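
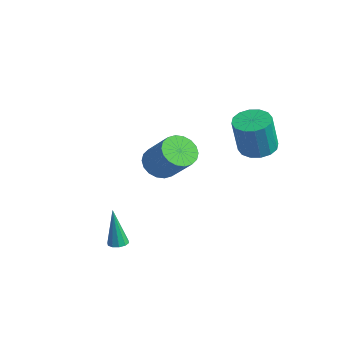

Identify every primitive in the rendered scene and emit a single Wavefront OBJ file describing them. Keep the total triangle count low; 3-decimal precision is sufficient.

v -0.74 -2.053 -4.288
v -0.412 -1.682 -4.223
v -1.04 -2.147 -2.232
v -0.692 -1.556 -4.258
v -0.99 -1.621 -4.305
v -1.194 -1.85 -4.345
v -1.224 -2.157 -4.363
v -1.069 -2.424 -4.353
v -0.789 -2.55 -4.318
v -0.49 -2.486 -4.271
v -0.287 -2.256 -4.231
v -0.257 -1.949 -4.213
v -3.877 1.989 -1.946
v -3.177 1.822 -2.582
v -1.763 2.065 -1.09
v -2.463 2.231 -0.454
v -3.227 2.246 -2.604
v -1.813 2.488 -1.112
v -3.405 2.618 -2.496
v -1.991 2.861 -1.004
v -3.677 2.867 -2.279
v -2.263 3.109 -0.787
v -3.988 2.941 -1.996
v -2.574 3.184 -0.504
v -4.278 2.826 -1.703
v -2.863 3.069 -0.211
v -4.488 2.546 -1.458
v -3.073 2.789 0.034
v -4.577 2.155 -1.31
v -3.163 2.398 0.182
v -4.527 1.732 -1.288
v -3.113 1.974 0.204
v -4.349 1.359 -1.396
v -2.935 1.602 0.096
v -4.077 1.111 -1.613
v -2.663 1.353 -0.121
v -3.766 1.036 -1.896
v -2.352 1.279 -0.404
v -3.477 1.151 -2.189
v -2.062 1.394 -0.697
v -3.267 1.431 -2.434
v -1.852 1.674 -0.942
v 1.089 4.172 1.059
v 1.589 3.434 0.828
v 1.771 2.951 2.771
v 1.271 3.688 3.001
v 1.906 3.785 0.886
v 2.088 3.302 2.829
v 2.004 4.239 0.99
v 2.186 3.756 2.932
v 1.857 4.676 1.112
v 2.039 4.192 3.055
v 1.504 4.977 1.22
v 1.686 4.493 3.163
v 1.04 5.062 1.285
v 1.222 4.579 3.227
v 0.589 4.909 1.289
v 0.771 4.426 3.232
v 0.272 4.558 1.231
v 0.454 4.075 3.174
v 0.174 4.104 1.128
v 0.356 3.621 3.07
v 0.321 3.668 1.005
v 0.503 3.184 2.948
v 0.674 3.367 0.897
v 0.856 2.883 2.84
v 1.138 3.281 0.833
v 1.32 2.798 2.775
f 2 1 4
f 2 4 3
f 4 1 5
f 4 5 3
f 5 1 6
f 5 6 3
f 6 1 7
f 6 7 3
f 7 1 8
f 7 8 3
f 8 1 9
f 8 9 3
f 9 1 10
f 9 10 3
f 10 1 11
f 10 11 3
f 11 1 12
f 11 12 3
f 12 1 2
f 12 2 3
f 14 13 17
f 14 17 15
f 15 17 18
f 15 18 16
f 17 13 19
f 17 19 18
f 18 19 20
f 18 20 16
f 19 13 21
f 19 21 20
f 20 21 22
f 20 22 16
f 21 13 23
f 21 23 22
f 22 23 24
f 22 24 16
f 23 13 25
f 23 25 24
f 24 25 26
f 24 26 16
f 25 13 27
f 25 27 26
f 26 27 28
f 26 28 16
f 27 13 29
f 27 29 28
f 28 29 30
f 28 30 16
f 29 13 31
f 29 31 30
f 30 31 32
f 30 32 16
f 31 13 33
f 31 33 32
f 32 33 34
f 32 34 16
f 33 13 35
f 33 35 34
f 34 35 36
f 34 36 16
f 35 13 37
f 35 37 36
f 36 37 38
f 36 38 16
f 37 13 39
f 37 39 38
f 38 39 40
f 38 40 16
f 39 13 41
f 39 41 40
f 40 41 42
f 40 42 16
f 41 13 14
f 41 14 42
f 42 14 15
f 42 15 16
f 44 43 47
f 44 47 45
f 45 47 48
f 45 48 46
f 47 43 49
f 47 49 48
f 48 49 50
f 48 50 46
f 49 43 51
f 49 51 50
f 50 51 52
f 50 52 46
f 51 43 53
f 51 53 52
f 52 53 54
f 52 54 46
f 53 43 55
f 53 55 54
f 54 55 56
f 54 56 46
f 55 43 57
f 55 57 56
f 56 57 58
f 56 58 46
f 57 43 59
f 57 59 58
f 58 59 60
f 58 60 46
f 59 43 61
f 59 61 60
f 60 61 62
f 60 62 46
f 61 43 63
f 61 63 62
f 62 63 64
f 62 64 46
f 63 43 65
f 63 65 64
f 64 65 66
f 64 66 46
f 65 43 67
f 65 67 66
f 66 67 68
f 66 68 46
f 67 43 44
f 67 44 68
f 68 44 45
f 68 45 46



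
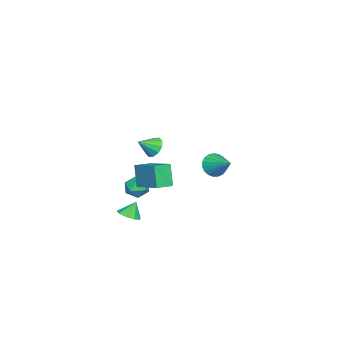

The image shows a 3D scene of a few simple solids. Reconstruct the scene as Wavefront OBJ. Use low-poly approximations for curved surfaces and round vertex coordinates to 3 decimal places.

v 1.284 -2.672 -3.121
v 1.829 -2.184 -2.607
v 2.411 -3.456 -3.573
v 2.956 -2.968 -3.059
v 2.367 -3.524 -2.683
v 1.67 -3.04 -2.403
v 2.57 -2.6 -3.777
v 1.873 -2.116 -3.497
v 2.624 -2.14 -3.013
v 2.498 -2.711 -2.337
v 1.742 -2.929 -3.843
v 1.616 -3.5 -3.167
v 4.124 -2.653 -4.495
v 4.88 -2.557 -4.253
v 3.756 -2.307 -3.485
v 4.696 -2.094 -4.479
v 4.244 -1.893 -4.713
v 3.736 -2.048 -4.845
v 3.409 -2.486 -4.813
v 3.418 -3.002 -4.633
v 3.756 -3.356 -4.388
v 4.267 -3.38 -4.194
v 4.711 -3.065 -4.14
v 1.118 -2.034 0.065
v 1.524 -2.25 -0.614
v 1.882 -2.826 0.775
v 1.757 -1.846 -0.414
v 1.745 -1.515 -0.031
v 1.494 -1.381 0.389
v 1.099 -1.497 0.684
v 0.712 -1.818 0.744
v 0.479 -2.221 0.544
v 0.49 -2.553 0.161
v 0.741 -2.687 -0.258
v 1.136 -2.571 -0.554
v 4.122 -2.121 -1.953
v 3.574 -2.457 -0.401
v 3.199 -1.406 -2.124
v 2.651 -1.742 -0.572
v 5.269 -0.458 -1.188
v 4.721 -0.794 0.364
v 4.346 0.257 -1.359
v 3.798 -0.079 0.193
v -4.413 0.24 -3.83
v -3.882 -0.434 -3.378
v -3.407 1.62 -2.95
v -3.67 -0.373 -3.716
v -3.587 -0.206 -4.074
v -3.646 0.038 -4.389
v -3.838 0.318 -4.608
v -4.13 0.584 -4.692
v -4.47 0.79 -4.627
v -4.8 0.902 -4.424
v -5.064 0.899 -4.118
v -5.214 0.782 -3.763
v -5.227 0.572 -3.419
v -5.098 0.304 -3.146
v -4.851 0.025 -2.991
v -4.528 -0.216 -2.982
v -4.185 -0.379 -3.118
f 1 12 6
f 1 6 2
f 1 2 8
f 1 8 11
f 1 11 12
f 2 6 10
f 6 12 5
f 12 11 3
f 11 8 7
f 8 2 9
f 4 10 5
f 4 5 3
f 4 3 7
f 4 7 9
f 4 9 10
f 5 10 6
f 3 5 12
f 7 3 11
f 9 7 8
f 10 9 2
f 14 13 16
f 14 16 15
f 16 13 17
f 16 17 15
f 17 13 18
f 17 18 15
f 18 13 19
f 18 19 15
f 19 13 20
f 19 20 15
f 20 13 21
f 20 21 15
f 21 13 22
f 21 22 15
f 22 13 23
f 22 23 15
f 23 13 14
f 23 14 15
f 25 24 27
f 25 27 26
f 27 24 28
f 27 28 26
f 28 24 29
f 28 29 26
f 29 24 30
f 29 30 26
f 30 24 31
f 30 31 26
f 31 24 32
f 31 32 26
f 32 24 33
f 32 33 26
f 33 24 34
f 33 34 26
f 34 24 35
f 34 35 26
f 35 24 25
f 35 25 26
f 37 39 36
f 40 37 36
f 36 39 38
f 38 40 36
f 37 43 39
f 41 37 40
f 41 43 37
f 39 43 38
f 42 40 38
f 38 43 42
f 42 41 40
f 43 41 42
f 45 44 47
f 45 47 46
f 47 44 48
f 47 48 46
f 48 44 49
f 48 49 46
f 49 44 50
f 49 50 46
f 50 44 51
f 50 51 46
f 51 44 52
f 51 52 46
f 52 44 53
f 52 53 46
f 53 44 54
f 53 54 46
f 54 44 55
f 54 55 46
f 55 44 56
f 55 56 46
f 56 44 57
f 56 57 46
f 57 44 58
f 57 58 46
f 58 44 59
f 58 59 46
f 59 44 60
f 59 60 46
f 60 44 45
f 60 45 46



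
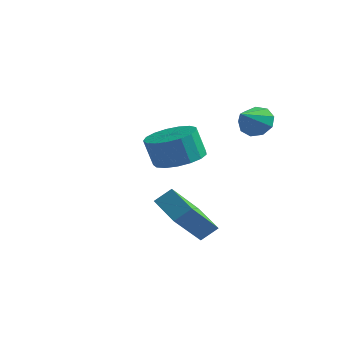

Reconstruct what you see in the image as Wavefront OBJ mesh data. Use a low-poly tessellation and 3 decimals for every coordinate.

v 0.023 -0.738 -2.004
v 0.029 -2.244 -0.614
v 0.419 -0.258 -1.485
v 0.424 -1.765 -0.095
v 1.236 -1.195 -2.505
v 1.241 -2.702 -1.115
v 1.631 -0.716 -1.986
v 1.637 -2.222 -0.596
v 0.7 2.75 1.955
v 1.312 2.984 2.254
v 0.8 1.63 2.625
v 0.927 3.116 2.532
v 0.436 3.077 2.54
v 0.069 2.885 2.274
v -0.003 2.63 1.858
v 0.254 2.432 1.488
v 0.72 2.382 1.336
v 1.176 2.505 1.474
v 1.41 2.743 1.836
v -2.316 2.22 -0.373
v -1.431 1.705 -0.255
v -1.72 1.486 0.952
v -2.604 2 0.833
v -1.313 2.17 -0.142
v -1.602 1.951 1.064
v -1.425 2.647 -0.082
v -1.713 2.427 1.124
v -1.74 3.025 -0.089
v -2.029 2.806 1.118
v -2.188 3.219 -0.161
v -2.476 3 1.046
v -2.664 3.184 -0.281
v -2.953 2.965 0.925
v -3.061 2.928 -0.423
v -3.35 2.709 0.784
v -3.287 2.51 -0.553
v -3.576 2.291 0.653
v -3.291 2.025 -0.642
v -3.58 1.806 0.565
v -3.071 1.585 -0.67
v -3.36 1.366 0.537
v -2.678 1.29 -0.629
v -2.967 1.071 0.578
v -2.202 1.208 -0.53
v -2.491 0.989 0.677
v -1.752 1.358 -0.395
v -2.041 1.138 0.812
f 2 4 1
f 5 2 1
f 1 4 3
f 3 5 1
f 2 8 4
f 6 2 5
f 6 8 2
f 4 8 3
f 7 5 3
f 3 8 7
f 7 6 5
f 8 6 7
f 10 9 12
f 10 12 11
f 12 9 13
f 12 13 11
f 13 9 14
f 13 14 11
f 14 9 15
f 14 15 11
f 15 9 16
f 15 16 11
f 16 9 17
f 16 17 11
f 17 9 18
f 17 18 11
f 18 9 19
f 18 19 11
f 19 9 10
f 19 10 11
f 21 20 24
f 21 24 22
f 22 24 25
f 22 25 23
f 24 20 26
f 24 26 25
f 25 26 27
f 25 27 23
f 26 20 28
f 26 28 27
f 27 28 29
f 27 29 23
f 28 20 30
f 28 30 29
f 29 30 31
f 29 31 23
f 30 20 32
f 30 32 31
f 31 32 33
f 31 33 23
f 32 20 34
f 32 34 33
f 33 34 35
f 33 35 23
f 34 20 36
f 34 36 35
f 35 36 37
f 35 37 23
f 36 20 38
f 36 38 37
f 37 38 39
f 37 39 23
f 38 20 40
f 38 40 39
f 39 40 41
f 39 41 23
f 40 20 42
f 40 42 41
f 41 42 43
f 41 43 23
f 42 20 44
f 42 44 43
f 43 44 45
f 43 45 23
f 44 20 46
f 44 46 45
f 45 46 47
f 45 47 23
f 46 20 21
f 46 21 47
f 47 21 22
f 47 22 23



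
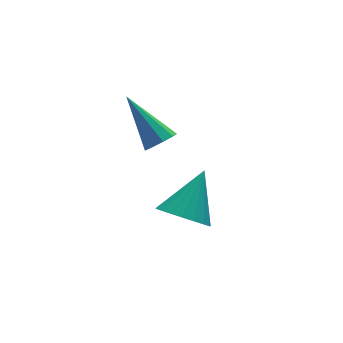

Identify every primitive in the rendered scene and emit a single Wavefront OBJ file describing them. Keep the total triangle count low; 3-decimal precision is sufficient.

v 3.169 -0.643 -2.521
v 3.938 -0.831 -3.064
v 4.311 0.203 -1.199
v 3.827 -0.471 -3.199
v 3.603 -0.142 -3.216
v 3.303 0.101 -3.112
v 2.981 0.216 -2.907
v 2.691 0.182 -2.635
v 2.484 0.005 -2.343
v 2.395 -0.283 -2.082
v 2.44 -0.634 -1.896
v 2.611 -0.986 -1.819
v 2.879 -1.279 -1.863
v 3.197 -1.462 -2.021
v 3.51 -1.503 -2.265
v 3.764 -1.395 -2.553
v 3.916 -1.157 -2.836
v 2.768 0.221 0.8
v 3.064 -0.084 1.237
v 2.212 1.659 2.18
v 3.321 0.189 1.055
v 3.319 0.478 0.753
v 3.059 0.646 0.474
v 2.663 0.615 0.346
v 2.316 0.4 0.431
v 2.18 0.1 0.688
v 2.32 -0.143 0.998
v 2.669 -0.216 1.214
f 2 1 4
f 2 4 3
f 4 1 5
f 4 5 3
f 5 1 6
f 5 6 3
f 6 1 7
f 6 7 3
f 7 1 8
f 7 8 3
f 8 1 9
f 8 9 3
f 9 1 10
f 9 10 3
f 10 1 11
f 10 11 3
f 11 1 12
f 11 12 3
f 12 1 13
f 12 13 3
f 13 1 14
f 13 14 3
f 14 1 15
f 14 15 3
f 15 1 16
f 15 16 3
f 16 1 17
f 16 17 3
f 17 1 2
f 17 2 3
f 19 18 21
f 19 21 20
f 21 18 22
f 21 22 20
f 22 18 23
f 22 23 20
f 23 18 24
f 23 24 20
f 24 18 25
f 24 25 20
f 25 18 26
f 25 26 20
f 26 18 27
f 26 27 20
f 27 18 28
f 27 28 20
f 28 18 19
f 28 19 20



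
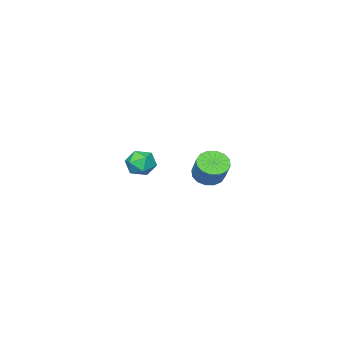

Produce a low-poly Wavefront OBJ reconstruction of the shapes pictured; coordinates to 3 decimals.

v -3.073 -3.242 -3.657
v -2.594 -3.778 -3.482
v -2.168 -3.075 -2.489
v -2.647 -2.538 -2.663
v -2.404 -3.551 -3.725
v -1.978 -2.847 -2.732
v -2.394 -3.241 -3.949
v -1.967 -2.537 -2.956
v -2.565 -2.931 -4.095
v -2.138 -2.227 -3.102
v -2.872 -2.704 -4.124
v -2.446 -2 -3.13
v -3.234 -2.622 -4.027
v -2.807 -1.918 -3.034
v -3.552 -2.705 -3.831
v -3.126 -2.002 -2.838
v -3.742 -2.933 -3.588
v -3.316 -2.229 -2.595
v -3.753 -3.243 -3.364
v -3.326 -2.539 -2.371
v -3.582 -3.553 -3.218
v -3.155 -2.849 -2.225
v -3.274 -3.78 -3.19
v -2.848 -3.076 -2.196
v -2.913 -3.862 -3.286
v -2.486 -3.158 -2.293
v 2.66 -1.123 -0.341
v 3.151 -1.561 -0.594
v 1.889 -1.579 -1.046
v 2.38 -2.017 -1.299
v 2.145 -2.095 -0.64
v 2.621 -1.813 -0.204
v 2.419 -1.327 -1.436
v 2.895 -1.045 -1
v 3.002 -1.686 -1.271
v 2.832 -2.161 -0.779
v 2.208 -0.979 -0.861
v 2.038 -1.454 -0.369
f 2 1 5
f 2 5 3
f 3 5 6
f 3 6 4
f 5 1 7
f 5 7 6
f 6 7 8
f 6 8 4
f 7 1 9
f 7 9 8
f 8 9 10
f 8 10 4
f 9 1 11
f 9 11 10
f 10 11 12
f 10 12 4
f 11 1 13
f 11 13 12
f 12 13 14
f 12 14 4
f 13 1 15
f 13 15 14
f 14 15 16
f 14 16 4
f 15 1 17
f 15 17 16
f 16 17 18
f 16 18 4
f 17 1 19
f 17 19 18
f 18 19 20
f 18 20 4
f 19 1 21
f 19 21 20
f 20 21 22
f 20 22 4
f 21 1 23
f 21 23 22
f 22 23 24
f 22 24 4
f 23 1 25
f 23 25 24
f 24 25 26
f 24 26 4
f 25 1 2
f 25 2 26
f 26 2 3
f 26 3 4
f 27 38 32
f 27 32 28
f 27 28 34
f 27 34 37
f 27 37 38
f 28 32 36
f 32 38 31
f 38 37 29
f 37 34 33
f 34 28 35
f 30 36 31
f 30 31 29
f 30 29 33
f 30 33 35
f 30 35 36
f 31 36 32
f 29 31 38
f 33 29 37
f 35 33 34
f 36 35 28



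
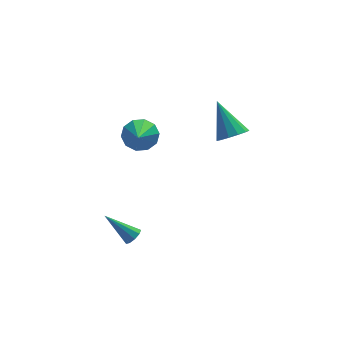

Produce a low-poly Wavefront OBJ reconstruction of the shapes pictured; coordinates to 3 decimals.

v -0.225 4.329 0.53
v 0.099 4.805 1.273
v -0.675 2.671 1.79
v -0.469 4.919 1.22
v -0.943 4.807 0.904
v -1.143 4.513 0.445
v -0.993 4.148 0.018
v -0.549 3.852 -0.213
v 0.018 3.739 -0.16
v 0.492 3.85 0.157
v 0.693 4.145 0.616
v 0.542 4.51 1.042
v 3.98 2.658 1.067
v 4.783 2.937 1.056
v 3.52 4.042 2.633
v 4.541 3.209 0.745
v 4.121 3.306 0.536
v 3.657 3.197 0.495
v 3.295 2.917 0.637
v 3.15 2.555 0.915
v 3.27 2.225 1.241
v 3.614 2.033 1.512
v 4.075 2.039 1.642
v 4.506 2.242 1.59
v 4.77 2.577 1.371
v -1.949 -2.173 -1.031
v -1.572 -2.103 -0.695
v -3.131 -1.507 0.151
v -1.61 -1.818 -0.893
v -1.806 -1.7 -1.156
v -2.069 -1.803 -1.36
v -2.276 -2.079 -1.411
v -2.33 -2.4 -1.284
v -2.205 -2.614 -1.039
v -1.961 -2.622 -0.79
v -1.711 -2.42 -0.654
f 2 1 4
f 2 4 3
f 4 1 5
f 4 5 3
f 5 1 6
f 5 6 3
f 6 1 7
f 6 7 3
f 7 1 8
f 7 8 3
f 8 1 9
f 8 9 3
f 9 1 10
f 9 10 3
f 10 1 11
f 10 11 3
f 11 1 12
f 11 12 3
f 12 1 2
f 12 2 3
f 14 13 16
f 14 16 15
f 16 13 17
f 16 17 15
f 17 13 18
f 17 18 15
f 18 13 19
f 18 19 15
f 19 13 20
f 19 20 15
f 20 13 21
f 20 21 15
f 21 13 22
f 21 22 15
f 22 13 23
f 22 23 15
f 23 13 24
f 23 24 15
f 24 13 25
f 24 25 15
f 25 13 14
f 25 14 15
f 27 26 29
f 27 29 28
f 29 26 30
f 29 30 28
f 30 26 31
f 30 31 28
f 31 26 32
f 31 32 28
f 32 26 33
f 32 33 28
f 33 26 34
f 33 34 28
f 34 26 35
f 34 35 28
f 35 26 36
f 35 36 28
f 36 26 27
f 36 27 28



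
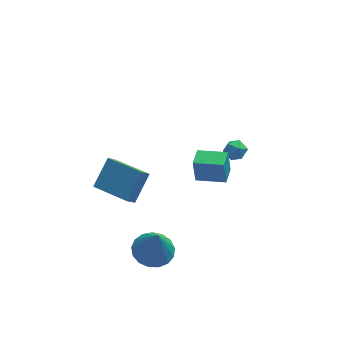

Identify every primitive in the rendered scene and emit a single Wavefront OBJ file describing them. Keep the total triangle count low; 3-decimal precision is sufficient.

v 2.944 3.209 -3.565
v 3.441 2.911 -3.184
v 2.919 2.309 -4.236
v 3.416 2.011 -3.855
v 2.78 2.099 -3.59
v 2.796 2.655 -3.175
v 3.564 2.565 -4.245
v 3.58 3.121 -3.83
v 3.824 2.513 -3.604
v 3.34 2.224 -3.199
v 3.02 2.996 -4.221
v 2.536 2.707 -3.816
v -2.942 -2.527 -1.607
v -2.105 -1.497 -0.42
v -4.494 -1.091 -1.759
v -3.658 -0.061 -0.572
v -2.542 -2.159 -2.208
v -1.706 -1.129 -1.021
v -4.095 -0.723 -2.36
v -3.258 0.307 -1.173
v -1.815 -3.509 -4.877
v -0.837 -3.94 -5.093
v -1.625 -4.011 -3.023
v -0.731 -3.444 -4.97
v -0.872 -2.963 -4.825
v -1.23 -2.607 -4.692
v -1.722 -2.458 -4.602
v -2.235 -2.55 -4.574
v -2.651 -2.861 -4.616
v -2.876 -3.32 -4.717
v -2.858 -3.823 -4.856
v -2.601 -4.254 -4.999
v -2.163 -4.514 -5.114
v -1.646 -4.544 -5.175
v -1.167 -4.336 -5.167
v 0.166 -4.199 1.648
v 0.052 -4.066 2.926
v 0.51 -3.23 1.579
v 0.395 -3.098 2.857
v 1.565 -4.682 1.823
v 1.45 -4.55 3.101
v 1.908 -3.714 1.754
v 1.794 -3.581 3.032
f 1 12 6
f 1 6 2
f 1 2 8
f 1 8 11
f 1 11 12
f 2 6 10
f 6 12 5
f 12 11 3
f 11 8 7
f 8 2 9
f 4 10 5
f 4 5 3
f 4 3 7
f 4 7 9
f 4 9 10
f 5 10 6
f 3 5 12
f 7 3 11
f 9 7 8
f 10 9 2
f 14 16 13
f 17 14 13
f 13 16 15
f 15 17 13
f 14 20 16
f 18 14 17
f 18 20 14
f 16 20 15
f 19 17 15
f 15 20 19
f 19 18 17
f 20 18 19
f 22 21 24
f 22 24 23
f 24 21 25
f 24 25 23
f 25 21 26
f 25 26 23
f 26 21 27
f 26 27 23
f 27 21 28
f 27 28 23
f 28 21 29
f 28 29 23
f 29 21 30
f 29 30 23
f 30 21 31
f 30 31 23
f 31 21 32
f 31 32 23
f 32 21 33
f 32 33 23
f 33 21 34
f 33 34 23
f 34 21 35
f 34 35 23
f 35 21 22
f 35 22 23
f 37 39 36
f 40 37 36
f 36 39 38
f 38 40 36
f 37 43 39
f 41 37 40
f 41 43 37
f 39 43 38
f 42 40 38
f 38 43 42
f 42 41 40
f 43 41 42



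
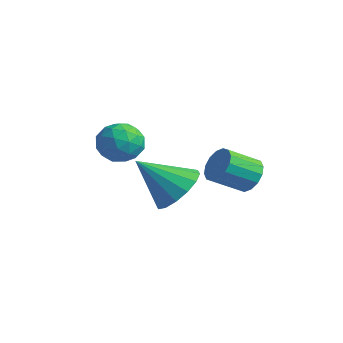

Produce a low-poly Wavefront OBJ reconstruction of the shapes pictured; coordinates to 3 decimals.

v 0.121 1.492 0.236
v 0.809 1.593 0.792
v -0.641 0.588 1.344
v 0.527 1.945 0.886
v 0.137 2.176 0.806
v -0.258 2.224 0.573
v -0.551 2.076 0.251
v -0.665 1.771 -0.076
v -0.567 1.392 -0.319
v -0.286 1.04 -0.413
v 0.105 0.809 -0.333
v 0.5 0.761 -0.101
v 0.793 0.909 0.222
v 0.906 1.214 0.549
v 0.263 -0.319 3.361
v 0.595 -0.044 2.791
v 0.245 -1.356 2.849
v 0.577 -1.081 2.279
v 0.927 -1.146 2.899
v 0.938 -0.505 3.216
v -0.098 -0.895 2.424
v -0.087 -0.254 2.741
v 0.372 -0.399 2.212
v 1.005 -0.555 2.505
v -0.165 -0.845 3.135
v 0.468 -1.001 3.428
v 0.43 -0.09 3.121
v 0.41 -1.31 2.519
v 0.615 -1.348 2.884
v 0.81 -1.186 2.549
v 0.632 -0.362 3.37
v 0.827 -0.2 3.035
v 1.022 -0.848 3.099
v 0.013 -1.2 2.605
v 0.208 -1.038 2.27
v 0.03 -0.214 3.091
v 0.225 -0.052 2.756
v -0.182 -0.552 2.541
v 0.495 -0.137 2.446
v 0.484 -0.747 2.145
v 0.087 -0.638 2.23
v 0.094 -0.261 2.416
v 0.867 -0.229 2.618
v 0.856 -0.839 2.317
v 1.062 -0.877 2.682
v 1.068 -0.5 2.868
v 0.736 -0.438 2.278
v -0.016 -0.561 3.323
v -0.027 -1.171 3.022
v -0.228 -0.9 2.772
v -0.222 -0.523 2.958
v 0.356 -0.653 3.495
v 0.345 -1.263 3.194
v 0.746 -1.139 3.224
v 0.753 -0.762 3.41
v 0.104 -0.962 3.362
v 1.597 2.853 0.95
v 1.977 3.01 1.401
v 1.664 2.104 1.98
v 1.283 1.947 1.53
v 1.703 3.15 1.472
v 1.39 2.244 2.052
v 1.401 3.211 1.404
v 1.088 2.305 1.983
v 1.151 3.176 1.214
v 0.838 2.27 1.793
v 1.021 3.054 0.953
v 0.707 2.148 1.533
v 1.045 2.879 0.692
v 0.731 1.973 1.271
v 1.216 2.696 0.5
v 0.903 1.79 1.079
v 1.49 2.556 0.428
v 1.177 1.65 1.008
v 1.792 2.495 0.497
v 1.479 1.589 1.076
v 2.042 2.53 0.687
v 1.729 1.624 1.266
v 2.173 2.652 0.947
v 1.859 1.746 1.527
v 2.149 2.827 1.209
v 1.835 1.921 1.788
f 2 1 4
f 2 4 3
f 4 1 5
f 4 5 3
f 5 1 6
f 5 6 3
f 6 1 7
f 6 7 3
f 7 1 8
f 7 8 3
f 8 1 9
f 8 9 3
f 9 1 10
f 9 10 3
f 10 1 11
f 10 11 3
f 11 1 12
f 11 12 3
f 12 1 13
f 12 13 3
f 13 1 14
f 13 14 3
f 14 1 2
f 14 2 3
f 15 52 31
f 52 26 55
f 31 55 20
f 52 55 31
f 15 31 27
f 31 20 32
f 27 32 16
f 31 32 27
f 15 27 36
f 27 16 37
f 36 37 22
f 27 37 36
f 15 36 48
f 36 22 51
f 48 51 25
f 36 51 48
f 15 48 52
f 48 25 56
f 52 56 26
f 48 56 52
f 16 32 43
f 32 20 46
f 43 46 24
f 32 46 43
f 20 55 33
f 55 26 54
f 33 54 19
f 55 54 33
f 26 56 53
f 56 25 49
f 53 49 17
f 56 49 53
f 25 51 50
f 51 22 38
f 50 38 21
f 51 38 50
f 22 37 42
f 37 16 39
f 42 39 23
f 37 39 42
f 18 44 30
f 44 24 45
f 30 45 19
f 44 45 30
f 18 30 28
f 30 19 29
f 28 29 17
f 30 29 28
f 18 28 35
f 28 17 34
f 35 34 21
f 28 34 35
f 18 35 40
f 35 21 41
f 40 41 23
f 35 41 40
f 18 40 44
f 40 23 47
f 44 47 24
f 40 47 44
f 19 45 33
f 45 24 46
f 33 46 20
f 45 46 33
f 17 29 53
f 29 19 54
f 53 54 26
f 29 54 53
f 21 34 50
f 34 17 49
f 50 49 25
f 34 49 50
f 23 41 42
f 41 21 38
f 42 38 22
f 41 38 42
f 24 47 43
f 47 23 39
f 43 39 16
f 47 39 43
f 58 57 61
f 58 61 59
f 59 61 62
f 59 62 60
f 61 57 63
f 61 63 62
f 62 63 64
f 62 64 60
f 63 57 65
f 63 65 64
f 64 65 66
f 64 66 60
f 65 57 67
f 65 67 66
f 66 67 68
f 66 68 60
f 67 57 69
f 67 69 68
f 68 69 70
f 68 70 60
f 69 57 71
f 69 71 70
f 70 71 72
f 70 72 60
f 71 57 73
f 71 73 72
f 72 73 74
f 72 74 60
f 73 57 75
f 73 75 74
f 74 75 76
f 74 76 60
f 75 57 77
f 75 77 76
f 76 77 78
f 76 78 60
f 77 57 79
f 77 79 78
f 78 79 80
f 78 80 60
f 79 57 81
f 79 81 80
f 80 81 82
f 80 82 60
f 81 57 58
f 81 58 82
f 82 58 59
f 82 59 60



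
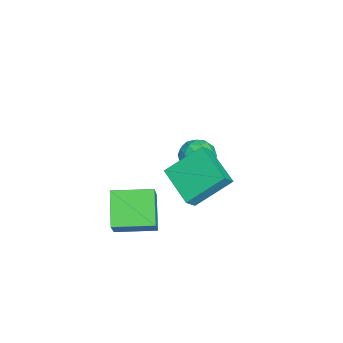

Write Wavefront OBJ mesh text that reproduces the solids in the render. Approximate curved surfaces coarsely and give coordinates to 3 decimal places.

v -3.379 -1.248 -0.654
v -2.763 -0.857 -0.035
v -2.197 -1.703 -1.545
v -1.581 -1.312 -0.926
v -2.08 -2.09 -0.677
v -2.81 -1.808 -0.127
v -2.15 -0.752 -1.453
v -2.88 -0.47 -0.903
v -2.003 -0.55 -0.529
v -1.96 -1.377 -0.05
v -3 -1.183 -1.53
v -2.957 -2.01 -1.051
v -3.175 -1.013 -0.267
v -1.785 -1.547 -1.313
v -2.079 -2.004 -1.167
v -1.716 -1.775 -0.804
v -3.203 -1.572 -0.32
v -2.84 -1.342 0.043
v -2.439 -2.066 -0.334
v -2.12 -1.218 -1.623
v -1.757 -0.988 -1.26
v -3.244 -0.785 -0.776
v -2.881 -0.556 -0.413
v -2.521 -0.494 -1.246
v -2.366 -0.603 -0.193
v -1.671 -0.87 -0.717
v -2.005 -0.541 -1.027
v -2.435 -0.375 -0.703
v -2.34 -1.089 0.089
v -1.646 -1.356 -0.435
v -1.939 -1.813 -0.289
v -2.368 -1.648 0.035
v -1.894 -0.908 -0.202
v -3.314 -1.204 -1.145
v -2.62 -1.471 -1.669
v -2.592 -0.912 -1.615
v -3.021 -0.747 -1.291
v -3.289 -1.69 -0.863
v -2.594 -1.957 -1.387
v -2.525 -2.185 -0.877
v -2.955 -2.019 -0.553
v -3.066 -1.652 -1.378
v 2.583 -4.478 -2.108
v 1.12 -4.696 -0.899
v 2.382 -2.552 -2.004
v 0.919 -2.769 -0.796
v 3.801 -4.431 -0.624
v 2.338 -4.648 0.584
v 3.6 -2.504 -0.521
v 2.137 -2.722 0.688
v 1.964 -1.935 1.666
v 2.446 -2.267 2.269
v 1.408 -0.354 2.98
v 1.89 -0.685 3.583
v 3.57 -0.815 0.997
v 4.052 -1.146 1.6
v 3.014 0.767 2.311
v 3.496 0.435 2.914
f 1 38 17
f 38 12 41
f 17 41 6
f 38 41 17
f 1 17 13
f 17 6 18
f 13 18 2
f 17 18 13
f 1 13 22
f 13 2 23
f 22 23 8
f 13 23 22
f 1 22 34
f 22 8 37
f 34 37 11
f 22 37 34
f 1 34 38
f 34 11 42
f 38 42 12
f 34 42 38
f 2 18 29
f 18 6 32
f 29 32 10
f 18 32 29
f 6 41 19
f 41 12 40
f 19 40 5
f 41 40 19
f 12 42 39
f 42 11 35
f 39 35 3
f 42 35 39
f 11 37 36
f 37 8 24
f 36 24 7
f 37 24 36
f 8 23 28
f 23 2 25
f 28 25 9
f 23 25 28
f 4 30 16
f 30 10 31
f 16 31 5
f 30 31 16
f 4 16 14
f 16 5 15
f 14 15 3
f 16 15 14
f 4 14 21
f 14 3 20
f 21 20 7
f 14 20 21
f 4 21 26
f 21 7 27
f 26 27 9
f 21 27 26
f 4 26 30
f 26 9 33
f 30 33 10
f 26 33 30
f 5 31 19
f 31 10 32
f 19 32 6
f 31 32 19
f 3 15 39
f 15 5 40
f 39 40 12
f 15 40 39
f 7 20 36
f 20 3 35
f 36 35 11
f 20 35 36
f 9 27 28
f 27 7 24
f 28 24 8
f 27 24 28
f 10 33 29
f 33 9 25
f 29 25 2
f 33 25 29
f 44 46 43
f 47 44 43
f 43 46 45
f 45 47 43
f 44 50 46
f 48 44 47
f 48 50 44
f 46 50 45
f 49 47 45
f 45 50 49
f 49 48 47
f 50 48 49
f 52 54 51
f 55 52 51
f 51 54 53
f 53 55 51
f 52 58 54
f 56 52 55
f 56 58 52
f 54 58 53
f 57 55 53
f 53 58 57
f 57 56 55
f 58 56 57



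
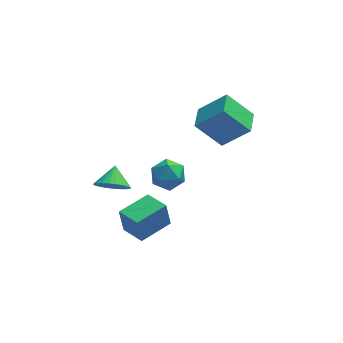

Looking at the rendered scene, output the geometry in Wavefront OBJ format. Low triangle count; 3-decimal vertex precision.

v 0.821 0.711 -1.393
v 1.38 0.628 -2.305
v 0.28 -0.928 -1.575
v 0.839 -1.011 -2.487
v 1.352 -0.934 -1.548
v 1.687 0.079 -1.436
v -0.027 -0.379 -2.444
v 0.308 0.634 -2.332
v 0.856 -0.046 -2.954
v 1.708 -0.389 -2.401
v -0.048 0.089 -1.479
v 0.804 -0.254 -0.926
v 3.749 0.019 0.22
v 2.316 0.423 1.743
v 4.112 1.494 0.17
v 2.679 1.898 1.693
v 5.241 -0.298 1.707
v 3.808 0.106 3.23
v 5.604 1.177 1.657
v 4.171 1.581 3.18
v -2.32 -2.101 -0.508
v -1.503 -2.562 -0.133
v -2.06 -1.059 0.208
v -1.351 -2.382 -0.45
v -1.347 -2.159 -0.775
v -1.491 -1.928 -1.059
v -1.761 -1.722 -1.26
v -2.116 -1.575 -1.346
v -2.502 -1.507 -1.305
v -2.861 -1.53 -1.142
v -3.136 -1.639 -0.883
v -3.288 -1.819 -0.566
v -3.292 -2.042 -0.241
v -3.148 -2.273 0.043
v -2.878 -2.479 0.244
v -2.523 -2.626 0.33
v -2.137 -2.694 0.288
v -1.779 -2.671 0.126
v -1.829 -3.03 -3.536
v -2.043 -2.846 -2.052
v -0.192 -1.867 -3.443
v -0.406 -1.684 -1.959
v -0.974 -4.256 -3.261
v -1.188 -4.073 -1.777
v 0.663 -3.094 -3.168
v 0.449 -2.91 -1.684
f 1 12 6
f 1 6 2
f 1 2 8
f 1 8 11
f 1 11 12
f 2 6 10
f 6 12 5
f 12 11 3
f 11 8 7
f 8 2 9
f 4 10 5
f 4 5 3
f 4 3 7
f 4 7 9
f 4 9 10
f 5 10 6
f 3 5 12
f 7 3 11
f 9 7 8
f 10 9 2
f 14 16 13
f 17 14 13
f 13 16 15
f 15 17 13
f 14 20 16
f 18 14 17
f 18 20 14
f 16 20 15
f 19 17 15
f 15 20 19
f 19 18 17
f 20 18 19
f 22 21 24
f 22 24 23
f 24 21 25
f 24 25 23
f 25 21 26
f 25 26 23
f 26 21 27
f 26 27 23
f 27 21 28
f 27 28 23
f 28 21 29
f 28 29 23
f 29 21 30
f 29 30 23
f 30 21 31
f 30 31 23
f 31 21 32
f 31 32 23
f 32 21 33
f 32 33 23
f 33 21 34
f 33 34 23
f 34 21 35
f 34 35 23
f 35 21 36
f 35 36 23
f 36 21 37
f 36 37 23
f 37 21 38
f 37 38 23
f 38 21 22
f 38 22 23
f 40 42 39
f 43 40 39
f 39 42 41
f 41 43 39
f 40 46 42
f 44 40 43
f 44 46 40
f 42 46 41
f 45 43 41
f 41 46 45
f 45 44 43
f 46 44 45



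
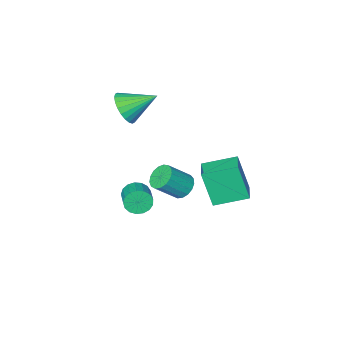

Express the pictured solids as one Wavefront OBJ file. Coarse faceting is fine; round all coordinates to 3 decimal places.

v 1.607 1.473 1.099
v 1.984 1.103 0.61
v 3.049 0.836 1.632
v 2.673 1.207 2.121
v 2.098 1.426 0.575
v 3.164 1.159 1.596
v 2.1 1.76 0.66
v 3.166 1.493 1.681
v 1.99 2.028 0.845
v 3.055 1.761 1.867
v 1.791 2.169 1.089
v 2.857 1.903 2.111
v 1.551 2.151 1.335
v 2.616 1.885 2.357
v 1.323 1.978 1.527
v 2.389 1.711 2.549
v 1.161 1.689 1.621
v 2.226 1.422 2.643
v 1.1 1.351 1.596
v 2.166 1.084 2.617
v 1.156 1.04 1.456
v 2.222 0.774 2.478
v 1.316 0.829 1.235
v 2.381 0.563 2.257
v 1.542 0.766 0.983
v 2.607 0.499 2.005
v 1.783 0.864 0.757
v 2.848 0.598 1.779
v 0.997 -3.73 -3.508
v 1.26 -4.08 -2.899
v 1.806 -2.98 -2.503
v 1.543 -2.63 -3.112
v 1.521 -4.122 -3.141
v 2.067 -3.022 -2.746
v 1.662 -4.074 -3.468
v 2.208 -2.974 -3.072
v 1.651 -3.948 -3.804
v 2.197 -2.848 -3.408
v 1.49 -3.771 -4.072
v 2.036 -2.672 -3.676
v 1.216 -3.586 -4.211
v 1.762 -2.486 -3.815
v 0.892 -3.433 -4.188
v 1.438 -2.333 -3.793
v 0.592 -3.348 -4.01
v 1.138 -2.248 -3.615
v 0.385 -3.351 -3.717
v 0.93 -2.251 -3.321
v 0.318 -3.44 -3.376
v 0.864 -2.341 -2.98
v 0.407 -3.596 -3.065
v 0.952 -2.496 -2.669
v 0.631 -3.783 -2.856
v 1.176 -2.683 -2.46
v 0.939 -3.957 -2.796
v 1.484 -2.857 -2.4
v -2.902 0.497 -1.765
v -2.644 -0.179 0.239
v -2.176 1.566 -1.497
v -1.918 0.89 0.506
v -1.382 -0.41 -2.266
v -1.124 -1.086 -0.263
v -0.656 0.659 -1.999
v -0.398 -0.017 0.005
v 1.336 -4.09 2.989
v 2.02 -3.654 3.556
v 0.024 -3.23 3.911
v 1.986 -3.398 3.269
v 1.853 -3.247 2.939
v 1.642 -3.225 2.617
v 1.383 -3.335 2.351
v 1.118 -3.559 2.183
v 0.886 -3.865 2.137
v 0.722 -4.204 2.221
v 0.652 -4.527 2.422
v 0.686 -4.782 2.71
v 0.819 -4.933 3.039
v 1.031 -4.955 3.362
v 1.289 -4.845 3.627
v 1.555 -4.621 3.796
v 1.787 -4.316 3.842
v 1.95 -3.976 3.757
f 2 1 5
f 2 5 3
f 3 5 6
f 3 6 4
f 5 1 7
f 5 7 6
f 6 7 8
f 6 8 4
f 7 1 9
f 7 9 8
f 8 9 10
f 8 10 4
f 9 1 11
f 9 11 10
f 10 11 12
f 10 12 4
f 11 1 13
f 11 13 12
f 12 13 14
f 12 14 4
f 13 1 15
f 13 15 14
f 14 15 16
f 14 16 4
f 15 1 17
f 15 17 16
f 16 17 18
f 16 18 4
f 17 1 19
f 17 19 18
f 18 19 20
f 18 20 4
f 19 1 21
f 19 21 20
f 20 21 22
f 20 22 4
f 21 1 23
f 21 23 22
f 22 23 24
f 22 24 4
f 23 1 25
f 23 25 24
f 24 25 26
f 24 26 4
f 25 1 27
f 25 27 26
f 26 27 28
f 26 28 4
f 27 1 2
f 27 2 28
f 28 2 3
f 28 3 4
f 30 29 33
f 30 33 31
f 31 33 34
f 31 34 32
f 33 29 35
f 33 35 34
f 34 35 36
f 34 36 32
f 35 29 37
f 35 37 36
f 36 37 38
f 36 38 32
f 37 29 39
f 37 39 38
f 38 39 40
f 38 40 32
f 39 29 41
f 39 41 40
f 40 41 42
f 40 42 32
f 41 29 43
f 41 43 42
f 42 43 44
f 42 44 32
f 43 29 45
f 43 45 44
f 44 45 46
f 44 46 32
f 45 29 47
f 45 47 46
f 46 47 48
f 46 48 32
f 47 29 49
f 47 49 48
f 48 49 50
f 48 50 32
f 49 29 51
f 49 51 50
f 50 51 52
f 50 52 32
f 51 29 53
f 51 53 52
f 52 53 54
f 52 54 32
f 53 29 55
f 53 55 54
f 54 55 56
f 54 56 32
f 55 29 30
f 55 30 56
f 56 30 31
f 56 31 32
f 58 60 57
f 61 58 57
f 57 60 59
f 59 61 57
f 58 64 60
f 62 58 61
f 62 64 58
f 60 64 59
f 63 61 59
f 59 64 63
f 63 62 61
f 64 62 63
f 66 65 68
f 66 68 67
f 68 65 69
f 68 69 67
f 69 65 70
f 69 70 67
f 70 65 71
f 70 71 67
f 71 65 72
f 71 72 67
f 72 65 73
f 72 73 67
f 73 65 74
f 73 74 67
f 74 65 75
f 74 75 67
f 75 65 76
f 75 76 67
f 76 65 77
f 76 77 67
f 77 65 78
f 77 78 67
f 78 65 79
f 78 79 67
f 79 65 80
f 79 80 67
f 80 65 81
f 80 81 67
f 81 65 82
f 81 82 67
f 82 65 66
f 82 66 67



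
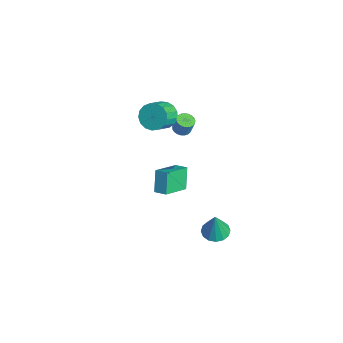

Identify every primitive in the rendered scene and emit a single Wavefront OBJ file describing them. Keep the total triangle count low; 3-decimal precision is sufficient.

v -3.429 -1.083 -1.473
v -3.091 -0.642 -1.641
v -2.794 -0.477 -0.616
v -3.131 -0.917 -0.447
v -3.301 -0.531 -1.598
v -3.004 -0.366 -0.573
v -3.533 -0.515 -1.534
v -3.236 -0.35 -0.508
v -3.747 -0.598 -1.458
v -3.45 -0.433 -0.433
v -3.906 -0.764 -1.386
v -3.609 -0.599 -0.36
v -3.982 -0.986 -1.328
v -3.685 -0.821 -0.303
v -3.962 -1.224 -1.295
v -3.665 -1.059 -0.27
v -3.851 -1.438 -1.293
v -3.554 -1.273 -0.268
v -3.666 -1.59 -1.322
v -3.369 -1.425 -0.297
v -3.44 -1.654 -1.377
v -3.143 -1.489 -0.352
v -3.212 -1.62 -1.449
v -2.915 -1.455 -0.424
v -3.022 -1.493 -1.524
v -2.725 -1.328 -0.499
v -2.902 -1.295 -1.591
v -2.605 -1.13 -0.566
v -2.873 -1.06 -1.637
v -2.576 -0.895 -0.612
v -2.94 -0.829 -1.655
v -2.643 -0.664 -0.63
v -4.337 -1.938 -0.742
v -3.67 -1.26 -0.615
v -2.915 -2.144 0.13
v -3.583 -2.822 0.002
v -3.954 -1.203 -0.259
v -3.199 -2.086 0.486
v -4.326 -1.314 -0.013
v -3.571 -2.197 0.732
v -4.701 -1.568 0.065
v -3.946 -2.451 0.81
v -4.992 -1.907 -0.041
v -4.238 -2.79 0.703
v -5.134 -2.253 -0.308
v -4.379 -3.136 0.436
v -5.093 -2.527 -0.675
v -4.338 -3.41 0.07
v -4.879 -2.666 -1.057
v -4.124 -3.549 -0.312
v -4.541 -2.639 -1.367
v -3.786 -3.522 -0.622
v -4.156 -2.451 -1.534
v -3.401 -3.334 -0.789
v -3.813 -2.145 -1.519
v -3.058 -3.028 -0.775
v -3.59 -1.793 -1.327
v -2.835 -2.676 -0.582
v -3.538 -1.473 -1.001
v -2.784 -2.356 -0.256
v 3.79 -1.281 -4.37
v 4.355 -1.881 -4.535
v 4.13 -1.439 -2.63
v 4.58 -1.508 -4.545
v 4.593 -1.075 -4.508
v 4.391 -0.697 -4.434
v 4.028 -0.476 -4.344
v 3.601 -0.47 -4.26
v 3.225 -0.682 -4.206
v 3.001 -1.054 -4.196
v 2.988 -1.487 -4.232
v 3.19 -1.865 -4.306
v 3.553 -2.086 -4.397
v 3.979 -2.092 -4.48
v 1.533 -4.16 0.064
v 2.153 -3.655 0.287
v 0.635 -2.703 -0.738
v 1.255 -2.198 -0.515
v 2.225 -4.442 -1.225
v 2.845 -3.937 -1.002
v 1.327 -2.985 -2.027
v 1.947 -2.48 -1.804
f 2 1 5
f 2 5 3
f 3 5 6
f 3 6 4
f 5 1 7
f 5 7 6
f 6 7 8
f 6 8 4
f 7 1 9
f 7 9 8
f 8 9 10
f 8 10 4
f 9 1 11
f 9 11 10
f 10 11 12
f 10 12 4
f 11 1 13
f 11 13 12
f 12 13 14
f 12 14 4
f 13 1 15
f 13 15 14
f 14 15 16
f 14 16 4
f 15 1 17
f 15 17 16
f 16 17 18
f 16 18 4
f 17 1 19
f 17 19 18
f 18 19 20
f 18 20 4
f 19 1 21
f 19 21 20
f 20 21 22
f 20 22 4
f 21 1 23
f 21 23 22
f 22 23 24
f 22 24 4
f 23 1 25
f 23 25 24
f 24 25 26
f 24 26 4
f 25 1 27
f 25 27 26
f 26 27 28
f 26 28 4
f 27 1 29
f 27 29 28
f 28 29 30
f 28 30 4
f 29 1 31
f 29 31 30
f 30 31 32
f 30 32 4
f 31 1 2
f 31 2 32
f 32 2 3
f 32 3 4
f 34 33 37
f 34 37 35
f 35 37 38
f 35 38 36
f 37 33 39
f 37 39 38
f 38 39 40
f 38 40 36
f 39 33 41
f 39 41 40
f 40 41 42
f 40 42 36
f 41 33 43
f 41 43 42
f 42 43 44
f 42 44 36
f 43 33 45
f 43 45 44
f 44 45 46
f 44 46 36
f 45 33 47
f 45 47 46
f 46 47 48
f 46 48 36
f 47 33 49
f 47 49 48
f 48 49 50
f 48 50 36
f 49 33 51
f 49 51 50
f 50 51 52
f 50 52 36
f 51 33 53
f 51 53 52
f 52 53 54
f 52 54 36
f 53 33 55
f 53 55 54
f 54 55 56
f 54 56 36
f 55 33 57
f 55 57 56
f 56 57 58
f 56 58 36
f 57 33 59
f 57 59 58
f 58 59 60
f 58 60 36
f 59 33 34
f 59 34 60
f 60 34 35
f 60 35 36
f 62 61 64
f 62 64 63
f 64 61 65
f 64 65 63
f 65 61 66
f 65 66 63
f 66 61 67
f 66 67 63
f 67 61 68
f 67 68 63
f 68 61 69
f 68 69 63
f 69 61 70
f 69 70 63
f 70 61 71
f 70 71 63
f 71 61 72
f 71 72 63
f 72 61 73
f 72 73 63
f 73 61 74
f 73 74 63
f 74 61 62
f 74 62 63
f 76 78 75
f 79 76 75
f 75 78 77
f 77 79 75
f 76 82 78
f 80 76 79
f 80 82 76
f 78 82 77
f 81 79 77
f 77 82 81
f 81 80 79
f 82 80 81



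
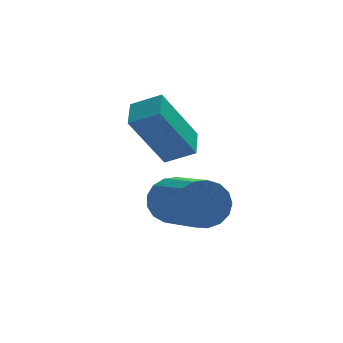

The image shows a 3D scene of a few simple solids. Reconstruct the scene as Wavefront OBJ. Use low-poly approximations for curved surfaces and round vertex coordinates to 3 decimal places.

v -0.043 -2.437 0.779
v 0.363 -2.636 0.082
v 0.688 -4.642 0.845
v 0.283 -4.443 1.541
v 0.648 -2.499 0.323
v 0.973 -4.504 1.085
v 0.775 -2.347 0.667
v 1.1 -4.352 1.43
v 0.714 -2.216 1.037
v 1.04 -4.221 1.8
v 0.48 -2.136 1.348
v 0.806 -4.141 2.111
v 0.127 -2.125 1.529
v 0.452 -4.13 2.291
v -0.266 -2.185 1.537
v 0.059 -4.19 2.3
v -0.607 -2.303 1.372
v -0.282 -4.309 2.135
v -0.819 -2.452 1.071
v -0.494 -4.457 1.834
v -0.853 -2.598 0.703
v -0.528 -4.603 1.466
v -0.702 -2.707 0.352
v -0.377 -4.712 1.115
v -0.399 -2.754 0.099
v -0.074 -4.759 0.862
v -0.015 -2.728 0.002
v 0.31 -4.734 0.765
v -1.306 -2.257 3.84
v -0.493 -2.652 4.29
v -1.022 -1.309 4.159
v -0.209 -1.704 4.609
v -0.211 -1.996 2.091
v 0.602 -2.391 2.541
v 0.073 -1.048 2.41
v 0.886 -1.443 2.86
f 2 1 5
f 2 5 3
f 3 5 6
f 3 6 4
f 5 1 7
f 5 7 6
f 6 7 8
f 6 8 4
f 7 1 9
f 7 9 8
f 8 9 10
f 8 10 4
f 9 1 11
f 9 11 10
f 10 11 12
f 10 12 4
f 11 1 13
f 11 13 12
f 12 13 14
f 12 14 4
f 13 1 15
f 13 15 14
f 14 15 16
f 14 16 4
f 15 1 17
f 15 17 16
f 16 17 18
f 16 18 4
f 17 1 19
f 17 19 18
f 18 19 20
f 18 20 4
f 19 1 21
f 19 21 20
f 20 21 22
f 20 22 4
f 21 1 23
f 21 23 22
f 22 23 24
f 22 24 4
f 23 1 25
f 23 25 24
f 24 25 26
f 24 26 4
f 25 1 27
f 25 27 26
f 26 27 28
f 26 28 4
f 27 1 2
f 27 2 28
f 28 2 3
f 28 3 4
f 30 32 29
f 33 30 29
f 29 32 31
f 31 33 29
f 30 36 32
f 34 30 33
f 34 36 30
f 32 36 31
f 35 33 31
f 31 36 35
f 35 34 33
f 36 34 35



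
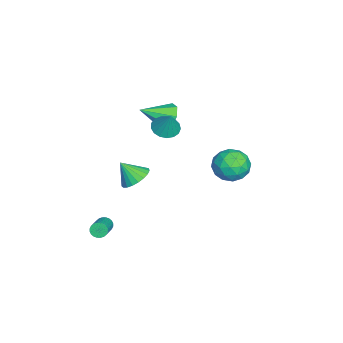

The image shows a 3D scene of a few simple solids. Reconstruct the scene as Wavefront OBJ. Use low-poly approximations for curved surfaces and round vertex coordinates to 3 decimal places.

v 3.598 -1.496 1.659
v 4.585 -1.525 1.738
v 3.482 -2.384 2.801
v 4.489 -1.204 1.977
v 4.239 -0.934 2.162
v 3.879 -0.761 2.26
v 3.47 -0.715 2.254
v 3.083 -0.804 2.145
v 2.785 -1.013 1.952
v 2.628 -1.306 1.709
v 2.638 -1.631 1.457
v 2.815 -1.933 1.24
v 3.127 -2.16 1.096
v 3.52 -2.272 1.049
v 3.927 -2.25 1.107
v 4.277 -2.097 1.262
v 4.51 -1.841 1.484
v -4.265 -0.609 1.301
v -3.584 -0.021 1.898
v -3.655 -2.291 2.259
v -4.33 -0.093 2.247
v -5.038 -0.467 2.042
v -5.293 -0.924 1.402
v -4.947 -1.197 0.703
v -4.201 -1.125 0.354
v -3.493 -0.751 0.559
v -3.237 -0.294 1.199
v 2.284 -3.585 -3.81
v 2.489 -3.854 -4.231
v 4.102 -3.904 -3.41
v 3.896 -3.635 -2.99
v 2.525 -3.655 -4.288
v 4.137 -3.704 -3.468
v 2.523 -3.444 -4.273
v 4.136 -3.494 -3.453
v 2.486 -3.256 -4.187
v 4.098 -3.305 -3.367
v 2.417 -3.117 -4.044
v 4.03 -3.167 -3.224
v 2.328 -3.05 -3.865
v 3.941 -3.1 -3.045
v 2.233 -3.064 -3.678
v 3.845 -3.114 -2.858
v 2.145 -3.158 -3.511
v 3.757 -3.207 -2.691
v 2.078 -3.316 -3.39
v 3.691 -3.366 -2.569
v 2.043 -3.516 -3.332
v 3.655 -3.565 -2.512
v 2.044 -3.726 -3.347
v 3.657 -3.776 -2.527
v 2.082 -3.915 -3.433
v 3.694 -3.964 -2.613
v 2.15 -4.053 -3.576
v 3.763 -4.103 -2.756
v 2.239 -4.12 -3.755
v 3.852 -4.17 -2.935
v 2.335 -4.106 -3.942
v 3.947 -4.156 -3.122
v 2.423 -4.013 -4.109
v 4.035 -4.062 -3.289
v -0.067 4.243 0.739
v 0.468 4.567 1.786
v 1.252 2.793 0.514
v 1.787 3.117 1.561
v 0.675 2.616 1.574
v -0.14 3.513 1.713
v 1.86 3.847 0.587
v 1.045 4.744 0.726
v 1.659 4.323 1.692
v 0.927 3.562 2.302
v 0.793 3.798 -0.002
v 0.061 3.037 0.608
v 0.085 4.533 1.282
v 1.635 2.827 1.018
v 0.982 2.533 1.026
v 1.296 2.724 1.641
v -0.273 3.913 1.239
v 0.042 4.103 1.855
v 0.163 2.956 1.73
v 1.678 3.257 0.445
v 1.993 3.447 1.061
v 0.424 4.636 0.659
v 0.738 4.827 1.274
v 1.557 4.404 0.57
v 1.099 4.579 1.842
v 1.875 3.727 1.71
v 1.918 4.156 1.137
v 1.438 4.683 1.219
v 0.669 4.132 2.201
v 1.444 3.28 2.069
v 0.791 2.985 2.076
v 0.311 3.512 2.158
v 1.369 3.989 2.146
v 0.276 4.08 0.231
v 1.051 3.228 0.099
v 1.409 3.848 0.142
v 0.929 4.375 0.224
v -0.155 3.633 0.59
v 0.621 2.781 0.458
v 0.282 2.677 1.081
v -0.198 3.204 1.163
v 0.351 3.371 0.154
v -1.613 -0.439 2.332
v -0.798 -0.693 2.047
v -0.987 -0.061 3.788
v -0.817 -0.275 1.946
v -1.018 0.106 1.934
v -1.356 0.362 2.013
v -1.752 0.434 2.164
v -2.117 0.306 2.355
v -2.366 0.008 2.54
v -2.443 -0.393 2.677
v -2.33 -0.805 2.736
v -2.053 -1.133 2.701
v -1.675 -1.302 2.583
v -1.283 -1.273 2.406
v -0.966 -1.054 2.213
f 2 1 4
f 2 4 3
f 4 1 5
f 4 5 3
f 5 1 6
f 5 6 3
f 6 1 7
f 6 7 3
f 7 1 8
f 7 8 3
f 8 1 9
f 8 9 3
f 9 1 10
f 9 10 3
f 10 1 11
f 10 11 3
f 11 1 12
f 11 12 3
f 12 1 13
f 12 13 3
f 13 1 14
f 13 14 3
f 14 1 15
f 14 15 3
f 15 1 16
f 15 16 3
f 16 1 17
f 16 17 3
f 17 1 2
f 17 2 3
f 19 18 21
f 19 21 20
f 21 18 22
f 21 22 20
f 22 18 23
f 22 23 20
f 23 18 24
f 23 24 20
f 24 18 25
f 24 25 20
f 25 18 26
f 25 26 20
f 26 18 27
f 26 27 20
f 27 18 19
f 27 19 20
f 29 28 32
f 29 32 30
f 30 32 33
f 30 33 31
f 32 28 34
f 32 34 33
f 33 34 35
f 33 35 31
f 34 28 36
f 34 36 35
f 35 36 37
f 35 37 31
f 36 28 38
f 36 38 37
f 37 38 39
f 37 39 31
f 38 28 40
f 38 40 39
f 39 40 41
f 39 41 31
f 40 28 42
f 40 42 41
f 41 42 43
f 41 43 31
f 42 28 44
f 42 44 43
f 43 44 45
f 43 45 31
f 44 28 46
f 44 46 45
f 45 46 47
f 45 47 31
f 46 28 48
f 46 48 47
f 47 48 49
f 47 49 31
f 48 28 50
f 48 50 49
f 49 50 51
f 49 51 31
f 50 28 52
f 50 52 51
f 51 52 53
f 51 53 31
f 52 28 54
f 52 54 53
f 53 54 55
f 53 55 31
f 54 28 56
f 54 56 55
f 55 56 57
f 55 57 31
f 56 28 58
f 56 58 57
f 57 58 59
f 57 59 31
f 58 28 60
f 58 60 59
f 59 60 61
f 59 61 31
f 60 28 29
f 60 29 61
f 61 29 30
f 61 30 31
f 62 99 78
f 99 73 102
f 78 102 67
f 99 102 78
f 62 78 74
f 78 67 79
f 74 79 63
f 78 79 74
f 62 74 83
f 74 63 84
f 83 84 69
f 74 84 83
f 62 83 95
f 83 69 98
f 95 98 72
f 83 98 95
f 62 95 99
f 95 72 103
f 99 103 73
f 95 103 99
f 63 79 90
f 79 67 93
f 90 93 71
f 79 93 90
f 67 102 80
f 102 73 101
f 80 101 66
f 102 101 80
f 73 103 100
f 103 72 96
f 100 96 64
f 103 96 100
f 72 98 97
f 98 69 85
f 97 85 68
f 98 85 97
f 69 84 89
f 84 63 86
f 89 86 70
f 84 86 89
f 65 91 77
f 91 71 92
f 77 92 66
f 91 92 77
f 65 77 75
f 77 66 76
f 75 76 64
f 77 76 75
f 65 75 82
f 75 64 81
f 82 81 68
f 75 81 82
f 65 82 87
f 82 68 88
f 87 88 70
f 82 88 87
f 65 87 91
f 87 70 94
f 91 94 71
f 87 94 91
f 66 92 80
f 92 71 93
f 80 93 67
f 92 93 80
f 64 76 100
f 76 66 101
f 100 101 73
f 76 101 100
f 68 81 97
f 81 64 96
f 97 96 72
f 81 96 97
f 70 88 89
f 88 68 85
f 89 85 69
f 88 85 89
f 71 94 90
f 94 70 86
f 90 86 63
f 94 86 90
f 105 104 107
f 105 107 106
f 107 104 108
f 107 108 106
f 108 104 109
f 108 109 106
f 109 104 110
f 109 110 106
f 110 104 111
f 110 111 106
f 111 104 112
f 111 112 106
f 112 104 113
f 112 113 106
f 113 104 114
f 113 114 106
f 114 104 115
f 114 115 106
f 115 104 116
f 115 116 106
f 116 104 117
f 116 117 106
f 117 104 118
f 117 118 106
f 118 104 105
f 118 105 106



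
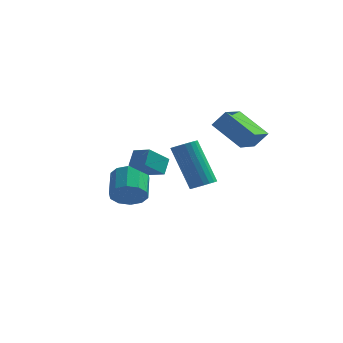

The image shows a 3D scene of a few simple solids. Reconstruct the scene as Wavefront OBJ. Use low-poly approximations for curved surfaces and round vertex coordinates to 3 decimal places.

v 1.54 -0.243 -1.544
v 1.886 -0.604 -1.27
v 0.927 -0.077 0.638
v 0.58 0.283 0.364
v 2.01 -0.402 -1.264
v 1.051 0.125 0.644
v 2.053 -0.172 -1.306
v 1.093 0.354 0.602
v 2.007 0.045 -1.389
v 1.047 0.572 0.519
v 1.88 0.212 -1.499
v 0.92 0.739 0.409
v 1.694 0.3 -1.617
v 0.734 0.827 0.292
v 1.482 0.295 -1.722
v 0.522 0.822 0.186
v 1.28 0.196 -1.796
v 0.32 0.723 0.112
v 1.122 0.022 -1.827
v 0.163 0.549 0.081
v 1.037 -0.199 -1.809
v 0.078 0.328 0.099
v 1.039 -0.427 -1.745
v 0.079 0.1 0.163
v 1.128 -0.623 -1.647
v 0.168 -0.097 0.262
v 1.287 -0.754 -1.53
v 0.328 -0.227 0.378
v 1.491 -0.797 -1.416
v 0.531 -0.27 0.492
v 1.703 -0.743 -1.324
v 0.743 -0.217 0.584
v -1.225 1.302 -1.935
v -1.788 0.475 -1.153
v -1.203 1.878 -1.311
v -1.765 1.051 -0.528
v -0.455 1.009 -1.692
v -1.017 0.182 -0.909
v -0.432 1.585 -1.067
v -0.995 0.758 -0.285
v 1.133 2.299 0.763
v 1.675 2.422 1.484
v 1.368 3.649 0.355
v 1.911 3.772 1.076
v 2.469 1.788 -0.156
v 3.012 1.911 0.565
v 2.705 3.138 -0.564
v 3.247 3.261 0.157
v -2.416 2.313 -3.669
v -1.631 2.369 -3.403
v -1.94 3.483 -2.726
v -2.724 3.427 -2.991
v -1.668 2.627 -3.844
v -1.977 3.741 -3.167
v -1.99 2.765 -4.219
v -2.299 3.88 -3.542
v -2.475 2.731 -4.383
v -2.783 3.845 -3.706
v -2.937 2.537 -4.275
v -3.246 3.651 -3.597
v -3.2 2.257 -3.934
v -3.509 3.371 -3.257
v -3.163 1.999 -3.493
v -3.472 3.113 -2.816
v -2.841 1.86 -3.118
v -3.15 2.975 -2.441
v -2.357 1.895 -2.954
v -2.665 3.009 -2.277
v -1.894 2.089 -3.063
v -2.203 3.203 -2.385
f 2 1 5
f 2 5 3
f 3 5 6
f 3 6 4
f 5 1 7
f 5 7 6
f 6 7 8
f 6 8 4
f 7 1 9
f 7 9 8
f 8 9 10
f 8 10 4
f 9 1 11
f 9 11 10
f 10 11 12
f 10 12 4
f 11 1 13
f 11 13 12
f 12 13 14
f 12 14 4
f 13 1 15
f 13 15 14
f 14 15 16
f 14 16 4
f 15 1 17
f 15 17 16
f 16 17 18
f 16 18 4
f 17 1 19
f 17 19 18
f 18 19 20
f 18 20 4
f 19 1 21
f 19 21 20
f 20 21 22
f 20 22 4
f 21 1 23
f 21 23 22
f 22 23 24
f 22 24 4
f 23 1 25
f 23 25 24
f 24 25 26
f 24 26 4
f 25 1 27
f 25 27 26
f 26 27 28
f 26 28 4
f 27 1 29
f 27 29 28
f 28 29 30
f 28 30 4
f 29 1 31
f 29 31 30
f 30 31 32
f 30 32 4
f 31 1 2
f 31 2 32
f 32 2 3
f 32 3 4
f 34 36 33
f 37 34 33
f 33 36 35
f 35 37 33
f 34 40 36
f 38 34 37
f 38 40 34
f 36 40 35
f 39 37 35
f 35 40 39
f 39 38 37
f 40 38 39
f 42 44 41
f 45 42 41
f 41 44 43
f 43 45 41
f 42 48 44
f 46 42 45
f 46 48 42
f 44 48 43
f 47 45 43
f 43 48 47
f 47 46 45
f 48 46 47
f 50 49 53
f 50 53 51
f 51 53 54
f 51 54 52
f 53 49 55
f 53 55 54
f 54 55 56
f 54 56 52
f 55 49 57
f 55 57 56
f 56 57 58
f 56 58 52
f 57 49 59
f 57 59 58
f 58 59 60
f 58 60 52
f 59 49 61
f 59 61 60
f 60 61 62
f 60 62 52
f 61 49 63
f 61 63 62
f 62 63 64
f 62 64 52
f 63 49 65
f 63 65 64
f 64 65 66
f 64 66 52
f 65 49 67
f 65 67 66
f 66 67 68
f 66 68 52
f 67 49 69
f 67 69 68
f 68 69 70
f 68 70 52
f 69 49 50
f 69 50 70
f 70 50 51
f 70 51 52



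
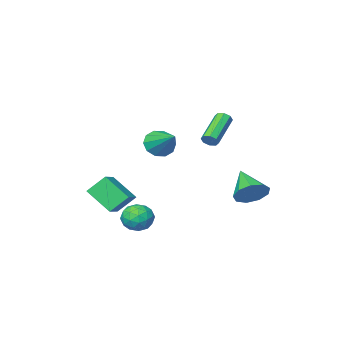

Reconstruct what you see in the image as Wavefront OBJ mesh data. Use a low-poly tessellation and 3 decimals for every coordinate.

v 2.916 3.332 -2.643
v 3.553 3.596 -2.026
v 2.847 1.984 -1.994
v 3.484 2.248 -1.377
v 2.637 2.62 -1.355
v 2.68 3.453 -1.756
v 3.72 2.127 -2.264
v 3.763 2.96 -2.665
v 4.05 2.852 -1.792
v 3.381 3.156 -1.231
v 3.019 2.424 -2.789
v 2.35 2.728 -2.228
v 3.24 3.582 -2.391
v 3.16 1.998 -1.629
v 2.662 2.216 -1.616
v 3.036 2.372 -1.253
v 2.727 3.498 -2.233
v 3.102 3.653 -1.87
v 2.563 3.08 -1.476
v 3.298 1.927 -2.15
v 3.673 2.082 -1.787
v 3.364 3.208 -2.767
v 3.738 3.364 -2.404
v 3.837 2.5 -2.544
v 3.907 3.3 -1.892
v 3.867 2.508 -1.51
v 4.006 2.437 -2.031
v 4.031 2.926 -2.267
v 3.514 3.479 -1.561
v 3.474 2.687 -1.18
v 2.976 2.905 -1.167
v 3.001 3.395 -1.403
v 3.806 3.041 -1.424
v 2.926 2.893 -2.84
v 2.886 2.101 -2.459
v 3.399 2.185 -2.617
v 3.424 2.675 -2.853
v 2.533 3.072 -2.51
v 2.493 2.28 -2.128
v 2.369 2.654 -1.753
v 2.394 3.143 -1.989
v 2.594 2.539 -2.596
v 2.098 3.119 3.03
v 2.55 3.473 2.363
v 2.222 4.881 4.05
v 2.021 3.562 2.274
v 1.522 3.481 2.473
v 1.242 3.262 2.885
v 1.29 2.988 3.353
v 1.647 2.764 3.697
v 2.176 2.676 3.787
v 2.675 2.756 3.587
v 2.955 2.975 3.175
v 2.907 3.249 2.708
v 2.241 -3.763 -2.487
v 1.335 -3.317 -1.461
v 1.584 -2.393 -3.662
v 0.679 -1.947 -2.635
v 3.141 -2.953 -2.045
v 2.236 -2.507 -1.018
v 2.485 -1.583 -3.219
v 1.579 -1.137 -2.193
v -3.699 2.64 -1.699
v -3.08 2.102 -2.322
v -4.001 1.02 -0.601
v -2.705 2.387 -1.799
v -2.795 2.79 -1.228
v -3.308 3.124 -0.878
v -4.004 3.23 -0.912
v -4.557 3.061 -1.315
v -4.708 2.694 -1.897
v -4.387 2.302 -2.387
v -3.744 2.068 -2.555
v -1.849 1.435 2.068
v -1.521 1.356 2.437
v -3.023 0.286 3.542
v -3.351 0.365 3.172
v -1.718 1.681 2.483
v -3.221 0.611 3.588
v -1.992 1.861 2.286
v -3.494 0.791 3.391
v -2.182 1.792 1.961
v -3.684 0.722 3.066
v -2.177 1.514 1.698
v -3.679 0.444 2.803
v -1.979 1.189 1.652
v -3.482 0.119 2.757
v -1.706 1.009 1.849
v -3.208 -0.061 2.954
v -1.516 1.078 2.174
v -3.018 0.008 3.279
f 1 38 17
f 38 12 41
f 17 41 6
f 38 41 17
f 1 17 13
f 17 6 18
f 13 18 2
f 17 18 13
f 1 13 22
f 13 2 23
f 22 23 8
f 13 23 22
f 1 22 34
f 22 8 37
f 34 37 11
f 22 37 34
f 1 34 38
f 34 11 42
f 38 42 12
f 34 42 38
f 2 18 29
f 18 6 32
f 29 32 10
f 18 32 29
f 6 41 19
f 41 12 40
f 19 40 5
f 41 40 19
f 12 42 39
f 42 11 35
f 39 35 3
f 42 35 39
f 11 37 36
f 37 8 24
f 36 24 7
f 37 24 36
f 8 23 28
f 23 2 25
f 28 25 9
f 23 25 28
f 4 30 16
f 30 10 31
f 16 31 5
f 30 31 16
f 4 16 14
f 16 5 15
f 14 15 3
f 16 15 14
f 4 14 21
f 14 3 20
f 21 20 7
f 14 20 21
f 4 21 26
f 21 7 27
f 26 27 9
f 21 27 26
f 4 26 30
f 26 9 33
f 30 33 10
f 26 33 30
f 5 31 19
f 31 10 32
f 19 32 6
f 31 32 19
f 3 15 39
f 15 5 40
f 39 40 12
f 15 40 39
f 7 20 36
f 20 3 35
f 36 35 11
f 20 35 36
f 9 27 28
f 27 7 24
f 28 24 8
f 27 24 28
f 10 33 29
f 33 9 25
f 29 25 2
f 33 25 29
f 44 43 46
f 44 46 45
f 46 43 47
f 46 47 45
f 47 43 48
f 47 48 45
f 48 43 49
f 48 49 45
f 49 43 50
f 49 50 45
f 50 43 51
f 50 51 45
f 51 43 52
f 51 52 45
f 52 43 53
f 52 53 45
f 53 43 54
f 53 54 45
f 54 43 44
f 54 44 45
f 56 58 55
f 59 56 55
f 55 58 57
f 57 59 55
f 56 62 58
f 60 56 59
f 60 62 56
f 58 62 57
f 61 59 57
f 57 62 61
f 61 60 59
f 62 60 61
f 64 63 66
f 64 66 65
f 66 63 67
f 66 67 65
f 67 63 68
f 67 68 65
f 68 63 69
f 68 69 65
f 69 63 70
f 69 70 65
f 70 63 71
f 70 71 65
f 71 63 72
f 71 72 65
f 72 63 73
f 72 73 65
f 73 63 64
f 73 64 65
f 75 74 78
f 75 78 76
f 76 78 79
f 76 79 77
f 78 74 80
f 78 80 79
f 79 80 81
f 79 81 77
f 80 74 82
f 80 82 81
f 81 82 83
f 81 83 77
f 82 74 84
f 82 84 83
f 83 84 85
f 83 85 77
f 84 74 86
f 84 86 85
f 85 86 87
f 85 87 77
f 86 74 88
f 86 88 87
f 87 88 89
f 87 89 77
f 88 74 90
f 88 90 89
f 89 90 91
f 89 91 77
f 90 74 75
f 90 75 91
f 91 75 76
f 91 76 77



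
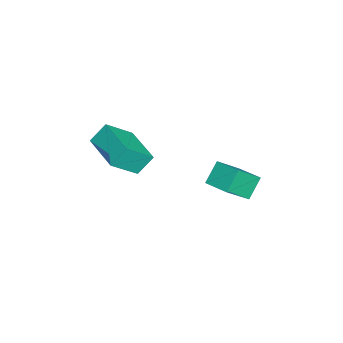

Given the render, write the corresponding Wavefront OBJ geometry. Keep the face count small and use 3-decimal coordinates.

v -1.682 -2.925 0.999
v -0.895 -4.067 2.254
v 0.143 -1.753 0.922
v 0.929 -2.894 2.177
v -1.269 -3.626 0.103
v -0.483 -4.767 1.358
v 0.555 -2.453 0.026
v 1.342 -3.595 1.281
v -2.787 1.534 -4.061
v -1.933 0.498 -2.774
v -3.614 2.028 -3.115
v -2.759 0.992 -1.828
v -1.861 2.608 -3.812
v -1.006 1.572 -2.525
v -2.687 3.102 -2.866
v -1.833 2.066 -1.579
f 2 4 1
f 5 2 1
f 1 4 3
f 3 5 1
f 2 8 4
f 6 2 5
f 6 8 2
f 4 8 3
f 7 5 3
f 3 8 7
f 7 6 5
f 8 6 7
f 10 12 9
f 13 10 9
f 9 12 11
f 11 13 9
f 10 16 12
f 14 10 13
f 14 16 10
f 12 16 11
f 15 13 11
f 11 16 15
f 15 14 13
f 16 14 15



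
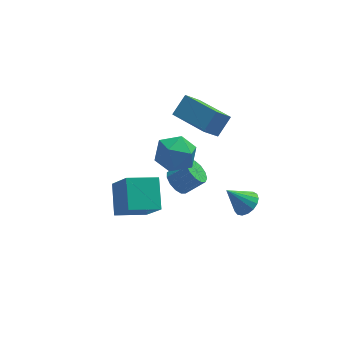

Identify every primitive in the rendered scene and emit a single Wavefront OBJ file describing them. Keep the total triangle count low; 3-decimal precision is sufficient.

v 1.184 2.102 -1.796
v 0.344 1.55 -0.655
v -0.132 3.848 -1.921
v -0.972 3.296 -0.78
v 1.952 2.744 -0.92
v 1.112 2.192 0.221
v 0.636 4.49 -1.045
v -0.204 3.938 0.096
v -0.894 0.47 -1.545
v -0.24 0.306 -0.566
v -2.42 -0.286 -0.654
v -1.766 -0.45 0.325
v -2.052 0.65 -0.021
v -1.109 1.117 -0.572
v -1.551 -1.097 -0.648
v -0.608 -0.63 -1.199
v -0.647 -0.663 -0.012
v -0.956 0.417 0.376
v -1.704 -0.397 -1.596
v -2.013 0.683 -1.208
v 1.662 -3.134 -1.892
v 2.228 -3.258 -1.4
v 0.678 -3.006 -0.728
v 2.226 -2.897 -1.442
v 2.095 -2.59 -1.586
v 1.865 -2.407 -1.801
v 1.588 -2.392 -2.036
v 1.329 -2.546 -2.239
v 1.145 -2.835 -2.362
v 1.08 -3.192 -2.378
v 1.149 -3.537 -2.282
v 1.335 -3.789 -2.097
v 1.596 -3.891 -1.865
v 1.872 -3.82 -1.639
v 2.1 -3.591 -1.472
v -4.182 -3.653 -0.766
v -4.069 -2.16 0.215
v -4.741 -2.472 -2.499
v -4.628 -0.979 -1.517
v -2.572 -3.501 -1.183
v -2.459 -2.008 -0.201
v -3.131 -2.32 -2.915
v -3.018 -0.827 -1.934
v -1.142 0.754 -3.943
v -0.634 0.595 -4.527
v 0.37 0.547 -3.641
v -0.138 0.706 -3.057
v -0.647 1.038 -4.489
v 0.357 0.99 -3.603
v -0.816 1.391 -4.277
v 0.188 1.343 -3.392
v -1.089 1.542 -3.96
v -0.085 1.494 -3.074
v -1.379 1.443 -3.637
v -0.375 1.394 -2.751
v -1.594 1.125 -3.411
v -0.589 1.076 -2.525
v -1.665 0.689 -3.354
v -0.661 0.641 -2.468
v -1.57 0.274 -3.484
v -0.566 0.226 -2.598
v -1.339 0.011 -3.76
v -0.335 -0.037 -2.874
v -1.046 -0.015 -4.094
v -0.042 -0.064 -3.208
v -0.783 0.202 -4.38
v 0.221 0.154 -3.494
f 2 4 1
f 5 2 1
f 1 4 3
f 3 5 1
f 2 8 4
f 6 2 5
f 6 8 2
f 4 8 3
f 7 5 3
f 3 8 7
f 7 6 5
f 8 6 7
f 9 20 14
f 9 14 10
f 9 10 16
f 9 16 19
f 9 19 20
f 10 14 18
f 14 20 13
f 20 19 11
f 19 16 15
f 16 10 17
f 12 18 13
f 12 13 11
f 12 11 15
f 12 15 17
f 12 17 18
f 13 18 14
f 11 13 20
f 15 11 19
f 17 15 16
f 18 17 10
f 22 21 24
f 22 24 23
f 24 21 25
f 24 25 23
f 25 21 26
f 25 26 23
f 26 21 27
f 26 27 23
f 27 21 28
f 27 28 23
f 28 21 29
f 28 29 23
f 29 21 30
f 29 30 23
f 30 21 31
f 30 31 23
f 31 21 32
f 31 32 23
f 32 21 33
f 32 33 23
f 33 21 34
f 33 34 23
f 34 21 35
f 34 35 23
f 35 21 22
f 35 22 23
f 37 39 36
f 40 37 36
f 36 39 38
f 38 40 36
f 37 43 39
f 41 37 40
f 41 43 37
f 39 43 38
f 42 40 38
f 38 43 42
f 42 41 40
f 43 41 42
f 45 44 48
f 45 48 46
f 46 48 49
f 46 49 47
f 48 44 50
f 48 50 49
f 49 50 51
f 49 51 47
f 50 44 52
f 50 52 51
f 51 52 53
f 51 53 47
f 52 44 54
f 52 54 53
f 53 54 55
f 53 55 47
f 54 44 56
f 54 56 55
f 55 56 57
f 55 57 47
f 56 44 58
f 56 58 57
f 57 58 59
f 57 59 47
f 58 44 60
f 58 60 59
f 59 60 61
f 59 61 47
f 60 44 62
f 60 62 61
f 61 62 63
f 61 63 47
f 62 44 64
f 62 64 63
f 63 64 65
f 63 65 47
f 64 44 66
f 64 66 65
f 65 66 67
f 65 67 47
f 66 44 45
f 66 45 67
f 67 45 46
f 67 46 47



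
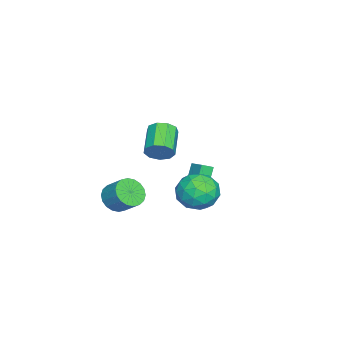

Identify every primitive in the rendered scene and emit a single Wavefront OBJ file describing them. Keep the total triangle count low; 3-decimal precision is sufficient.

v -3.826 -1.31 -4.752
v -4.869 -1.135 -3.162
v -3.157 -0.57 -4.394
v -4.2 -0.395 -2.804
v -3.38 -1.885 -4.396
v -4.423 -1.71 -2.806
v -2.711 -1.145 -4.038
v -3.754 -0.97 -2.448
v 2.763 1.095 0.541
v 3.555 1.428 -0.383
v 2.385 -0.668 -0.417
v 3.177 -0.335 -1.341
v 3.625 -0.604 -0.192
v 3.859 0.486 0.4
v 2.081 0.274 -1.2
v 2.315 1.364 -0.608
v 3.134 0.92 -1.459
v 4.088 0.377 -0.836
v 1.852 0.383 0.036
v 2.806 -0.16 0.659
v 3.192 1.416 0.163
v 2.748 -0.656 -0.963
v 3.011 -0.814 -0.288
v 3.477 -0.619 -0.831
v 3.371 0.863 0.623
v 3.836 1.058 0.08
v 3.877 -0.136 0.192
v 2.104 -0.298 -0.88
v 2.569 -0.103 -1.423
v 2.463 1.379 0.031
v 2.929 1.574 -0.512
v 2.063 0.896 -0.992
v 3.41 1.313 -1.013
v 3.188 0.277 -1.576
v 2.544 0.635 -1.492
v 2.681 1.276 -1.145
v 3.971 0.994 -0.647
v 3.749 -0.042 -1.21
v 4.012 -0.2 -0.534
v 4.149 0.441 -0.187
v 3.723 0.696 -1.279
v 2.191 0.802 0.41
v 1.969 -0.234 -0.153
v 1.791 0.319 -0.613
v 1.928 0.96 -0.266
v 2.752 0.483 0.776
v 2.53 -0.553 0.213
v 3.259 -0.516 0.345
v 3.396 0.125 0.692
v 2.217 0.064 0.479
v 2.151 -1.869 1.756
v 2.532 -2.083 2.473
v 0.91 -2.325 3.262
v 0.529 -2.111 2.544
v 2.441 -1.516 2.46
v 0.819 -1.757 3.249
v 2.215 -1.114 2.118
v 0.593 -1.355 2.907
v 1.959 -1.066 1.606
v 0.336 -1.307 2.395
v 1.793 -1.393 1.164
v 0.17 -1.634 1.953
v 1.794 -1.944 0.999
v 0.172 -2.185 1.788
v 1.963 -2.459 1.188
v 0.34 -2.7 1.977
v 2.22 -2.699 1.643
v 0.597 -2.94 2.432
v 2.444 -2.551 2.15
v 0.822 -2.792 2.939
v 2.692 -4.095 -1.725
v 3.204 -4.766 -1.288
v 3.68 -3.835 -0.418
v 3.168 -3.165 -0.855
v 3.469 -4.624 -1.585
v 3.945 -3.693 -0.715
v 3.58 -4.377 -1.91
v 4.056 -3.447 -1.04
v 3.516 -4.074 -2.198
v 3.992 -3.144 -1.328
v 3.288 -3.776 -2.392
v 3.764 -2.845 -1.522
v 2.942 -3.541 -2.455
v 3.418 -2.61 -1.585
v 2.547 -3.415 -2.373
v 3.023 -2.485 -1.502
v 2.18 -3.425 -2.162
v 2.656 -2.494 -1.292
v 1.915 -3.567 -1.865
v 2.391 -2.636 -0.995
v 1.804 -3.813 -1.54
v 2.28 -2.883 -0.67
v 1.868 -4.116 -1.252
v 2.344 -3.186 -0.382
v 2.096 -4.415 -1.058
v 2.572 -3.484 -0.188
v 2.442 -4.65 -0.995
v 2.918 -3.719 -0.125
v 2.837 -4.775 -1.078
v 3.313 -3.845 -0.207
f 2 4 1
f 5 2 1
f 1 4 3
f 3 5 1
f 2 8 4
f 6 2 5
f 6 8 2
f 4 8 3
f 7 5 3
f 3 8 7
f 7 6 5
f 8 6 7
f 9 46 25
f 46 20 49
f 25 49 14
f 46 49 25
f 9 25 21
f 25 14 26
f 21 26 10
f 25 26 21
f 9 21 30
f 21 10 31
f 30 31 16
f 21 31 30
f 9 30 42
f 30 16 45
f 42 45 19
f 30 45 42
f 9 42 46
f 42 19 50
f 46 50 20
f 42 50 46
f 10 26 37
f 26 14 40
f 37 40 18
f 26 40 37
f 14 49 27
f 49 20 48
f 27 48 13
f 49 48 27
f 20 50 47
f 50 19 43
f 47 43 11
f 50 43 47
f 19 45 44
f 45 16 32
f 44 32 15
f 45 32 44
f 16 31 36
f 31 10 33
f 36 33 17
f 31 33 36
f 12 38 24
f 38 18 39
f 24 39 13
f 38 39 24
f 12 24 22
f 24 13 23
f 22 23 11
f 24 23 22
f 12 22 29
f 22 11 28
f 29 28 15
f 22 28 29
f 12 29 34
f 29 15 35
f 34 35 17
f 29 35 34
f 12 34 38
f 34 17 41
f 38 41 18
f 34 41 38
f 13 39 27
f 39 18 40
f 27 40 14
f 39 40 27
f 11 23 47
f 23 13 48
f 47 48 20
f 23 48 47
f 15 28 44
f 28 11 43
f 44 43 19
f 28 43 44
f 17 35 36
f 35 15 32
f 36 32 16
f 35 32 36
f 18 41 37
f 41 17 33
f 37 33 10
f 41 33 37
f 52 51 55
f 52 55 53
f 53 55 56
f 53 56 54
f 55 51 57
f 55 57 56
f 56 57 58
f 56 58 54
f 57 51 59
f 57 59 58
f 58 59 60
f 58 60 54
f 59 51 61
f 59 61 60
f 60 61 62
f 60 62 54
f 61 51 63
f 61 63 62
f 62 63 64
f 62 64 54
f 63 51 65
f 63 65 64
f 64 65 66
f 64 66 54
f 65 51 67
f 65 67 66
f 66 67 68
f 66 68 54
f 67 51 69
f 67 69 68
f 68 69 70
f 68 70 54
f 69 51 52
f 69 52 70
f 70 52 53
f 70 53 54
f 72 71 75
f 72 75 73
f 73 75 76
f 73 76 74
f 75 71 77
f 75 77 76
f 76 77 78
f 76 78 74
f 77 71 79
f 77 79 78
f 78 79 80
f 78 80 74
f 79 71 81
f 79 81 80
f 80 81 82
f 80 82 74
f 81 71 83
f 81 83 82
f 82 83 84
f 82 84 74
f 83 71 85
f 83 85 84
f 84 85 86
f 84 86 74
f 85 71 87
f 85 87 86
f 86 87 88
f 86 88 74
f 87 71 89
f 87 89 88
f 88 89 90
f 88 90 74
f 89 71 91
f 89 91 90
f 90 91 92
f 90 92 74
f 91 71 93
f 91 93 92
f 92 93 94
f 92 94 74
f 93 71 95
f 93 95 94
f 94 95 96
f 94 96 74
f 95 71 97
f 95 97 96
f 96 97 98
f 96 98 74
f 97 71 99
f 97 99 98
f 98 99 100
f 98 100 74
f 99 71 72
f 99 72 100
f 100 72 73
f 100 73 74



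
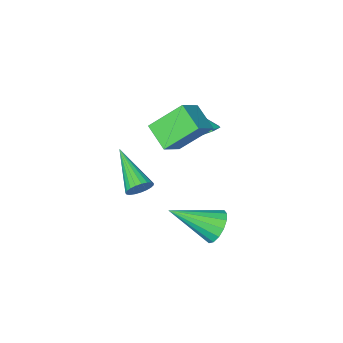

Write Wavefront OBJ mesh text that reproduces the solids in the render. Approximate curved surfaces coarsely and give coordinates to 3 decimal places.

v 2.906 4.01 1.457
v 3.343 4.128 1.751
v 2.774 2.29 2.343
v 3.177 4.208 1.88
v 2.964 4.253 1.936
v 2.742 4.256 1.908
v 2.547 4.216 1.803
v 2.415 4.142 1.638
v 2.368 4.044 1.441
v 2.414 3.94 1.247
v 2.545 3.849 1.09
v 2.738 3.785 0.995
v 2.961 3.761 0.981
v 3.174 3.779 1.049
v 3.341 3.838 1.187
v 3.433 3.926 1.372
v 3.434 4.029 1.571
v 0.33 1.187 1.853
v -0.776 1.767 2.992
v 0.279 2.253 1.261
v -0.826 2.833 2.401
v 1.206 1.587 2.499
v 0.101 2.167 3.639
v 1.156 2.653 1.908
v 0.05 3.233 3.047
v -0.09 4.347 -1.844
v 0.292 4.271 -2.507
v 1.45 3.493 -0.856
v 0.4 4.628 -2.367
v 0.377 4.91 -2.086
v 0.228 5.041 -1.74
v -0.006 4.986 -1.422
v -0.263 4.76 -1.217
v -0.473 4.424 -1.18
v -0.581 4.067 -1.321
v -0.558 3.785 -1.602
v -0.409 3.654 -1.948
v -0.175 3.709 -2.265
v 0.082 3.935 -2.47
v -1.314 0.839 0.477
v -0.513 1.288 0.756
v -1.246 0.041 1.563
v -0.976 1.573 0.994
v -1.568 1.578 1.035
v -2.063 1.3 0.863
v -2.272 0.846 0.543
v -2.116 0.39 0.198
v -1.653 0.105 -0.041
v -1.061 0.1 -0.082
v -0.566 0.378 0.091
v -0.357 0.832 0.411
f 2 1 4
f 2 4 3
f 4 1 5
f 4 5 3
f 5 1 6
f 5 6 3
f 6 1 7
f 6 7 3
f 7 1 8
f 7 8 3
f 8 1 9
f 8 9 3
f 9 1 10
f 9 10 3
f 10 1 11
f 10 11 3
f 11 1 12
f 11 12 3
f 12 1 13
f 12 13 3
f 13 1 14
f 13 14 3
f 14 1 15
f 14 15 3
f 15 1 16
f 15 16 3
f 16 1 17
f 16 17 3
f 17 1 2
f 17 2 3
f 19 21 18
f 22 19 18
f 18 21 20
f 20 22 18
f 19 25 21
f 23 19 22
f 23 25 19
f 21 25 20
f 24 22 20
f 20 25 24
f 24 23 22
f 25 23 24
f 27 26 29
f 27 29 28
f 29 26 30
f 29 30 28
f 30 26 31
f 30 31 28
f 31 26 32
f 31 32 28
f 32 26 33
f 32 33 28
f 33 26 34
f 33 34 28
f 34 26 35
f 34 35 28
f 35 26 36
f 35 36 28
f 36 26 37
f 36 37 28
f 37 26 38
f 37 38 28
f 38 26 39
f 38 39 28
f 39 26 27
f 39 27 28
f 41 40 43
f 41 43 42
f 43 40 44
f 43 44 42
f 44 40 45
f 44 45 42
f 45 40 46
f 45 46 42
f 46 40 47
f 46 47 42
f 47 40 48
f 47 48 42
f 48 40 49
f 48 49 42
f 49 40 50
f 49 50 42
f 50 40 51
f 50 51 42
f 51 40 41
f 51 41 42

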